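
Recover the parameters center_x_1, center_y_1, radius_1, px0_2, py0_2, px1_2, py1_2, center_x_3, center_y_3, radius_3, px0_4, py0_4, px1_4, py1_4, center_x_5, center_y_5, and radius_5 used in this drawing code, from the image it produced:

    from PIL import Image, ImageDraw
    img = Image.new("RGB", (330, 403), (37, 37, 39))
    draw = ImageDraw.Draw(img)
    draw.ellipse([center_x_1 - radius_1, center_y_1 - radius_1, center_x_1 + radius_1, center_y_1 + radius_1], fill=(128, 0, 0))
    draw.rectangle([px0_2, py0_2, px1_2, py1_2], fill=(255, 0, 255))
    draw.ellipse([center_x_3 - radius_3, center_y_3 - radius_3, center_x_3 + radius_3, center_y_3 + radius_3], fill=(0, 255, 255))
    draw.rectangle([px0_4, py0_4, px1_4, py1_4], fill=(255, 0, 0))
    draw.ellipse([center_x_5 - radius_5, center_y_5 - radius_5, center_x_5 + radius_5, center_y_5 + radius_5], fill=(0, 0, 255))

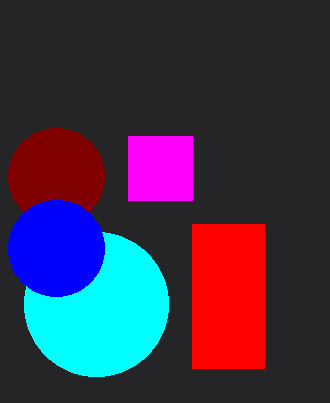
center_x_1 = 56
center_y_1 = 176
radius_1 = 48
px0_2 = 128
py0_2 = 136
px1_2 = 192
py1_2 = 200
center_x_3 = 96
center_y_3 = 304
radius_3 = 72
px0_4 = 192
py0_4 = 224
px1_4 = 264
py1_4 = 368
center_x_5 = 56
center_y_5 = 248
radius_5 = 48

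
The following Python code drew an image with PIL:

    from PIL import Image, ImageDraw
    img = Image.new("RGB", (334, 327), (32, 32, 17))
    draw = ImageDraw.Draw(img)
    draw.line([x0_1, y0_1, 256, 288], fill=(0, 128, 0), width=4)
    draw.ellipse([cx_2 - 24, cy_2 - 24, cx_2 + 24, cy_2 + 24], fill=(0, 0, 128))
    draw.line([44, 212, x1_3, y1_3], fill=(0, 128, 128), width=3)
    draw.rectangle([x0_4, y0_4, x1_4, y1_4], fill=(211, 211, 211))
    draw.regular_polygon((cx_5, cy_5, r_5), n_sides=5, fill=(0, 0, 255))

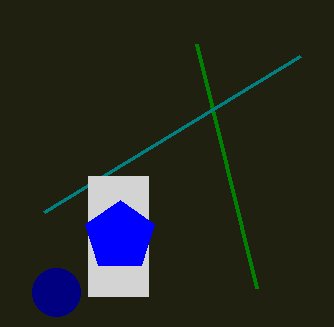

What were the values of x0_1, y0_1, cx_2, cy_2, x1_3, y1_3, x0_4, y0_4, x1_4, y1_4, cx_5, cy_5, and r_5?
x0_1 = 196, y0_1 = 44, cx_2 = 56, cy_2 = 292, x1_3 = 300, y1_3 = 56, x0_4 = 88, y0_4 = 176, x1_4 = 148, y1_4 = 296, cx_5 = 120, cy_5 = 236, r_5 = 36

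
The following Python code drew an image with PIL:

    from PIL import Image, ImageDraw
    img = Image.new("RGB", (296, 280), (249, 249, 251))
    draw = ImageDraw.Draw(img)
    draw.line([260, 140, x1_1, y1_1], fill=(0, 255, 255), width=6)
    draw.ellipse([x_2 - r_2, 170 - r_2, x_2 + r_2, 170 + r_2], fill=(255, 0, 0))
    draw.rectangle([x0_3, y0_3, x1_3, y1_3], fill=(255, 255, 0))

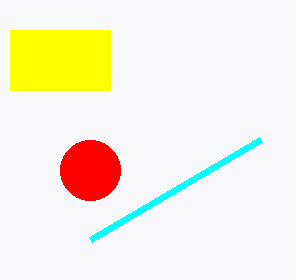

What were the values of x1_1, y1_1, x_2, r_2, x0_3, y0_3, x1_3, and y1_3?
x1_1 = 90; y1_1 = 240; x_2 = 90; r_2 = 30; x0_3 = 10; y0_3 = 30; x1_3 = 110; y1_3 = 90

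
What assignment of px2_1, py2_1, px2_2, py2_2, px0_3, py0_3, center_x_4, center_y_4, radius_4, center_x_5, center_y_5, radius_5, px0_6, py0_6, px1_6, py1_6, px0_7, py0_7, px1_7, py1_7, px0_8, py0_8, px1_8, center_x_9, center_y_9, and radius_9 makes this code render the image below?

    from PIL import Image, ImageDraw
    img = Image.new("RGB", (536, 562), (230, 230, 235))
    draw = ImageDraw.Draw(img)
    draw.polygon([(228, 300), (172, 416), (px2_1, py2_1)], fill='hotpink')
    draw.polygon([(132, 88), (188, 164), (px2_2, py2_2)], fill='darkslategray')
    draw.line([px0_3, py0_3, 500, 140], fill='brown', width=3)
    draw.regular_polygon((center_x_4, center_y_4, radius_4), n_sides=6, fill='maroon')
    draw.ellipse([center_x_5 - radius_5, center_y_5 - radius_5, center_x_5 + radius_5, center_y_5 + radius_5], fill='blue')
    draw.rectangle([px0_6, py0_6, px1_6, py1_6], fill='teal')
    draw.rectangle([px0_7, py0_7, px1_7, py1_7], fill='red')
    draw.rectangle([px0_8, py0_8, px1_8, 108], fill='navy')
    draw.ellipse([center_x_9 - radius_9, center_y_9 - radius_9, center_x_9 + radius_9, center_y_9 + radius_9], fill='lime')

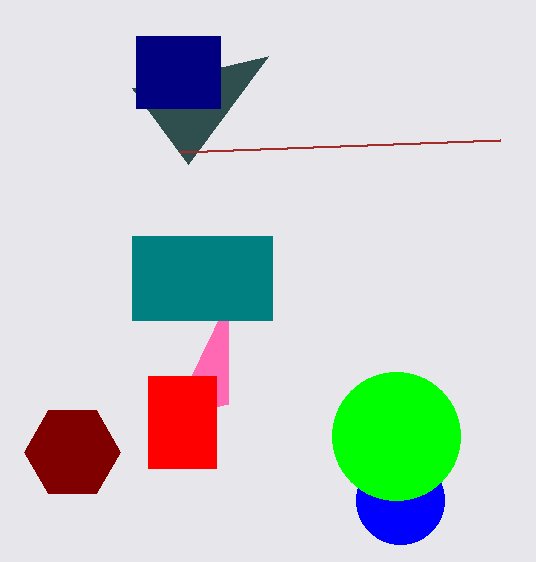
px2_1 = 228
py2_1 = 404
px2_2 = 268
py2_2 = 56
px0_3 = 180
py0_3 = 152
center_x_4 = 72
center_y_4 = 452
radius_4 = 48
center_x_5 = 400
center_y_5 = 500
radius_5 = 44
px0_6 = 132
py0_6 = 236
px1_6 = 272
py1_6 = 320
px0_7 = 148
py0_7 = 376
px1_7 = 216
py1_7 = 468
px0_8 = 136
py0_8 = 36
px1_8 = 220
center_x_9 = 396
center_y_9 = 436
radius_9 = 64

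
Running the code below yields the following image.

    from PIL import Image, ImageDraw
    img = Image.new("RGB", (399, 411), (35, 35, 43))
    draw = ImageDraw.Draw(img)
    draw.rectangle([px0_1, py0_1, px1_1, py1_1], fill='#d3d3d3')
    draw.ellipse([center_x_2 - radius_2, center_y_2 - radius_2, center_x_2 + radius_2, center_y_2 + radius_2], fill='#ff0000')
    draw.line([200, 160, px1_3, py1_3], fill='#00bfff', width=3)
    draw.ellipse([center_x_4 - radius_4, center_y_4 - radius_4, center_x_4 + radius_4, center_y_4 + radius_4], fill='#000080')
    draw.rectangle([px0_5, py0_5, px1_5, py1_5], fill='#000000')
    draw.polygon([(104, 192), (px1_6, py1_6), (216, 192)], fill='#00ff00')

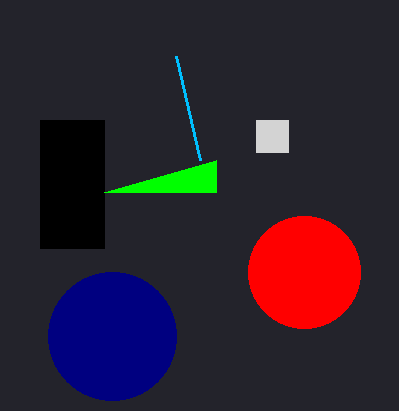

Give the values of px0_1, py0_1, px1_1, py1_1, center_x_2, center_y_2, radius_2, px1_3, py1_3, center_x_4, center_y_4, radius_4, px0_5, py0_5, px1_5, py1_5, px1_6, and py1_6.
px0_1 = 256; py0_1 = 120; px1_1 = 288; py1_1 = 152; center_x_2 = 304; center_y_2 = 272; radius_2 = 56; px1_3 = 176; py1_3 = 56; center_x_4 = 112; center_y_4 = 336; radius_4 = 64; px0_5 = 40; py0_5 = 120; px1_5 = 104; py1_5 = 248; px1_6 = 216; py1_6 = 160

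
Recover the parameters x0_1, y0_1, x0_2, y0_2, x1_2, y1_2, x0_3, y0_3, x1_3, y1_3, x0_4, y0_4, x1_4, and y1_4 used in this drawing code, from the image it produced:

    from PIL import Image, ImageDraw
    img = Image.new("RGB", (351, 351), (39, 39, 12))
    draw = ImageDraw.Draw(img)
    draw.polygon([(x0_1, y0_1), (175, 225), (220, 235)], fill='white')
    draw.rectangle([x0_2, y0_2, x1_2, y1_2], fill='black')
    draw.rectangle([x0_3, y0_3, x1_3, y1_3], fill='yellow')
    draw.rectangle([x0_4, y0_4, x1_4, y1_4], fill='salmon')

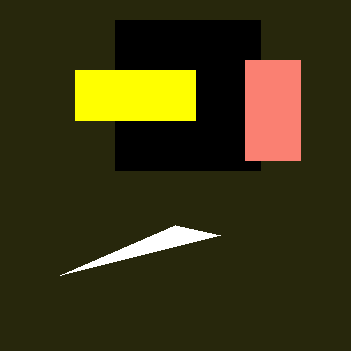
x0_1 = 60
y0_1 = 275
x0_2 = 115
y0_2 = 20
x1_2 = 260
y1_2 = 170
x0_3 = 75
y0_3 = 70
x1_3 = 195
y1_3 = 120
x0_4 = 245
y0_4 = 60
x1_4 = 300
y1_4 = 160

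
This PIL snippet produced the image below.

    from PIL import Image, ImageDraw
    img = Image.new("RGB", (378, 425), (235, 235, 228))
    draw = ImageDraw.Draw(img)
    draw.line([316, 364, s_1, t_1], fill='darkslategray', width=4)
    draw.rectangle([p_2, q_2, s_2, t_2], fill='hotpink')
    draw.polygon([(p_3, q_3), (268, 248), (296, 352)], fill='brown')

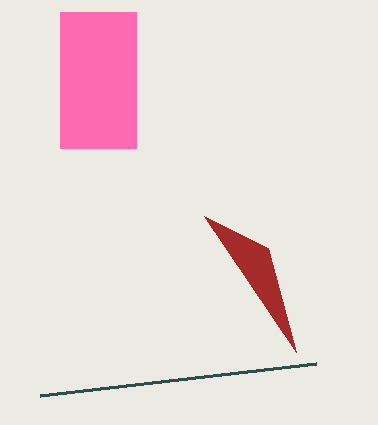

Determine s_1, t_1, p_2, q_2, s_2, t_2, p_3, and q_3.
s_1 = 40, t_1 = 396, p_2 = 60, q_2 = 12, s_2 = 136, t_2 = 148, p_3 = 204, q_3 = 216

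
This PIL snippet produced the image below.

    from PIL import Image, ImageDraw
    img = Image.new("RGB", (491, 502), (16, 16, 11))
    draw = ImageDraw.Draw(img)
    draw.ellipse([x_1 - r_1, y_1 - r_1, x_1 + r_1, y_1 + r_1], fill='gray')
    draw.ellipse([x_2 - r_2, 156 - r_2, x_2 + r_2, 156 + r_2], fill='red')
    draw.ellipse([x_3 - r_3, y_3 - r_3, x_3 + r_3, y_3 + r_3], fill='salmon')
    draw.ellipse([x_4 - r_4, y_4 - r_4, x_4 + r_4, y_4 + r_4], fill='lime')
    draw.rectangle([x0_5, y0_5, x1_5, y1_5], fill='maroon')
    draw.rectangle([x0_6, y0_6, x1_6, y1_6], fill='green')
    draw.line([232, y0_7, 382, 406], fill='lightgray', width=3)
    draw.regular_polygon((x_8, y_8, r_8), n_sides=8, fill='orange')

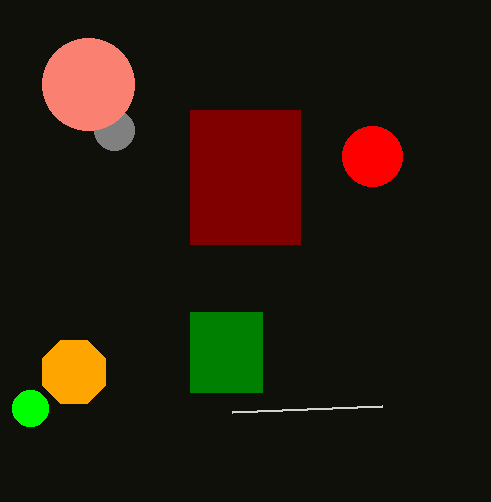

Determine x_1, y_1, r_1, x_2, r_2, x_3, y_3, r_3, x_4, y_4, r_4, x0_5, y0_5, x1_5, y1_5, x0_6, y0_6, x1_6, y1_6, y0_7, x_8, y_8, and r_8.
x_1 = 114; y_1 = 130; r_1 = 20; x_2 = 372; r_2 = 30; x_3 = 88; y_3 = 84; r_3 = 46; x_4 = 30; y_4 = 408; r_4 = 18; x0_5 = 190; y0_5 = 110; x1_5 = 300; y1_5 = 244; x0_6 = 190; y0_6 = 312; x1_6 = 262; y1_6 = 392; y0_7 = 412; x_8 = 74; y_8 = 372; r_8 = 34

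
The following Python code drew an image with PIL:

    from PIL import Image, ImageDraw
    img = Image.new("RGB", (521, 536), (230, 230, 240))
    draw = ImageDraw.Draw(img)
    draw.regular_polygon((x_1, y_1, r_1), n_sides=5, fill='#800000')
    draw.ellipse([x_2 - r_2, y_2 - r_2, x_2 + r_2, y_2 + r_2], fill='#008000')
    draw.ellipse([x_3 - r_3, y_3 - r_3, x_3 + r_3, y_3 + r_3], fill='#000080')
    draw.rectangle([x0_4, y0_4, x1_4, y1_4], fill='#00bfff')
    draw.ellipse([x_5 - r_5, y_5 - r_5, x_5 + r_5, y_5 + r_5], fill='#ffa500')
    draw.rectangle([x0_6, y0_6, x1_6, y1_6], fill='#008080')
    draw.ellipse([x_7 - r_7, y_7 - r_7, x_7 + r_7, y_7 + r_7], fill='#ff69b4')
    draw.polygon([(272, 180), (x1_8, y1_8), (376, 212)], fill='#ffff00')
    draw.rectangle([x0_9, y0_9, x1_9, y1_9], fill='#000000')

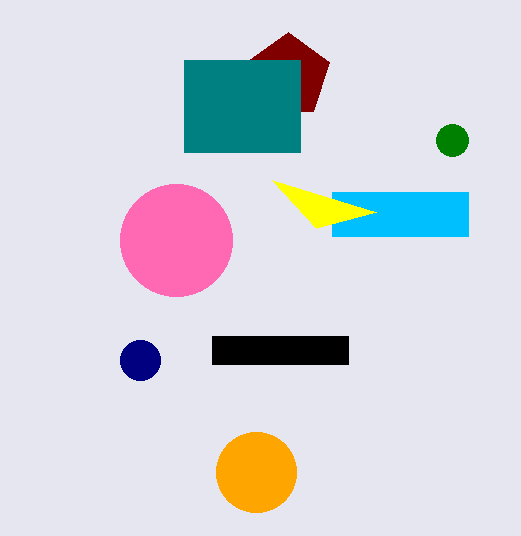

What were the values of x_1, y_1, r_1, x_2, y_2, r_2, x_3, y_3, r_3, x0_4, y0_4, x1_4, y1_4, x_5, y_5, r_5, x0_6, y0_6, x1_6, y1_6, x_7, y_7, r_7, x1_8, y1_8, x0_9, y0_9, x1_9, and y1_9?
x_1 = 288, y_1 = 76, r_1 = 44, x_2 = 452, y_2 = 140, r_2 = 16, x_3 = 140, y_3 = 360, r_3 = 20, x0_4 = 332, y0_4 = 192, x1_4 = 468, y1_4 = 236, x_5 = 256, y_5 = 472, r_5 = 40, x0_6 = 184, y0_6 = 60, x1_6 = 300, y1_6 = 152, x_7 = 176, y_7 = 240, r_7 = 56, x1_8 = 316, y1_8 = 228, x0_9 = 212, y0_9 = 336, x1_9 = 348, y1_9 = 364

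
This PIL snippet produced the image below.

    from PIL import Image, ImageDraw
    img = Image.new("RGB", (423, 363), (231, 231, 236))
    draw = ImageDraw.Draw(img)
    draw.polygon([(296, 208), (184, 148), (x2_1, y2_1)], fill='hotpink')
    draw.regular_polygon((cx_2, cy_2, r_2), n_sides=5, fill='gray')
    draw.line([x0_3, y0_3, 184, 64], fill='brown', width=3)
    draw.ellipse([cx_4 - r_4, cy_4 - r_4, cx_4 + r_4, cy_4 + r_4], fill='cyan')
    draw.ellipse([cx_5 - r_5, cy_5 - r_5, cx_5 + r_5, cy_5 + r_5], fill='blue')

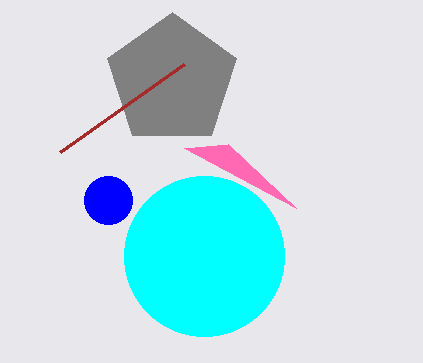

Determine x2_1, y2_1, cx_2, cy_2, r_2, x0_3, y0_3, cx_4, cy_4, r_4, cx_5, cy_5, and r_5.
x2_1 = 228; y2_1 = 144; cx_2 = 172; cy_2 = 80; r_2 = 68; x0_3 = 60; y0_3 = 152; cx_4 = 204; cy_4 = 256; r_4 = 80; cx_5 = 108; cy_5 = 200; r_5 = 24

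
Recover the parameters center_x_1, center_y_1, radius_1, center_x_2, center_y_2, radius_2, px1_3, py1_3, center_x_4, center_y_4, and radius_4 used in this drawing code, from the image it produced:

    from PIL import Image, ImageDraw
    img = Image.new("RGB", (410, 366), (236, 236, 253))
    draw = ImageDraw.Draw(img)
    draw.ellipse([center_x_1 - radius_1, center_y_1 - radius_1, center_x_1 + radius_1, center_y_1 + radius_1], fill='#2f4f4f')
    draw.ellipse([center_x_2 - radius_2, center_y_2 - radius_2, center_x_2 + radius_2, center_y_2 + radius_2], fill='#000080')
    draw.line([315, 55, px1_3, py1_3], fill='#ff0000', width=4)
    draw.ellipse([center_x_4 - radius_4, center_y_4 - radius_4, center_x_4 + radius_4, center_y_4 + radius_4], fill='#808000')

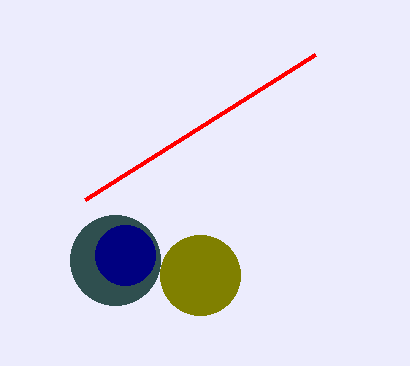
center_x_1 = 115; center_y_1 = 260; radius_1 = 45; center_x_2 = 125; center_y_2 = 255; radius_2 = 30; px1_3 = 85; py1_3 = 200; center_x_4 = 200; center_y_4 = 275; radius_4 = 40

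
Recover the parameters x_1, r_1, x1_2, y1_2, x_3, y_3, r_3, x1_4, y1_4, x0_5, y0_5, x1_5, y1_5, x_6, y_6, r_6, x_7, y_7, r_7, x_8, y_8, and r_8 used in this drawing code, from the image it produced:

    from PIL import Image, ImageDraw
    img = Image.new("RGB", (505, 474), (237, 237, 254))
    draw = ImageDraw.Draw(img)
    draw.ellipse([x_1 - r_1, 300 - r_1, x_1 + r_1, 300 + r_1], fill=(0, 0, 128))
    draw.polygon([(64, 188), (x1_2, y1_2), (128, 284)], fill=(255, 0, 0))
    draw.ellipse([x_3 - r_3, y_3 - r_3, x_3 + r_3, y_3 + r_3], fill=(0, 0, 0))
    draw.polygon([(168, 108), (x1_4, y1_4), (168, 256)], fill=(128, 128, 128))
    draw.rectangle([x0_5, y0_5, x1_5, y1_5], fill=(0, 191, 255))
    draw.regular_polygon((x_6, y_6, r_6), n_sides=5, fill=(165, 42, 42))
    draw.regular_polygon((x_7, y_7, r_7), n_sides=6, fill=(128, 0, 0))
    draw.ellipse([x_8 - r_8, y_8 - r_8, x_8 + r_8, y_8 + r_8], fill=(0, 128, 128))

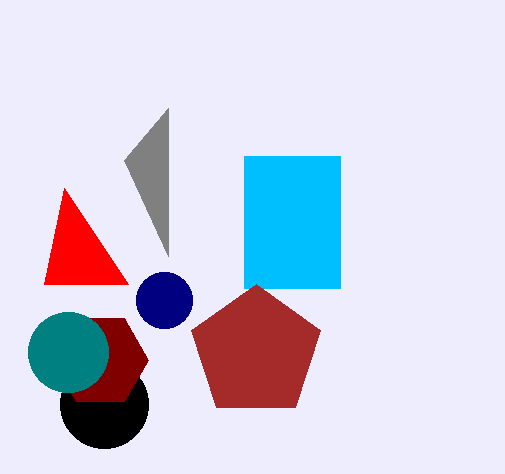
x_1 = 164; r_1 = 28; x1_2 = 44; y1_2 = 284; x_3 = 104; y_3 = 404; r_3 = 44; x1_4 = 124; y1_4 = 160; x0_5 = 244; y0_5 = 156; x1_5 = 340; y1_5 = 288; x_6 = 256; y_6 = 352; r_6 = 68; x_7 = 100; y_7 = 360; r_7 = 48; x_8 = 68; y_8 = 352; r_8 = 40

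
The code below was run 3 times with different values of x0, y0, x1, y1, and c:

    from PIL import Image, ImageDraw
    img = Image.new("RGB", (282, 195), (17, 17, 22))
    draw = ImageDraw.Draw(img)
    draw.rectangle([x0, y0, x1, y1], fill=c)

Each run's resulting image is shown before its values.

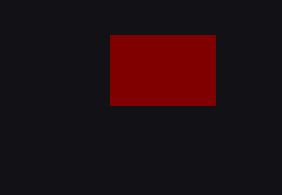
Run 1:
x0 = 110; y0 = 35; x1 = 215; y1 = 105; c = 'maroon'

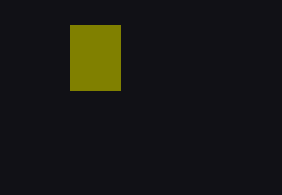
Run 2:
x0 = 70
y0 = 25
x1 = 120
y1 = 90
c = 'olive'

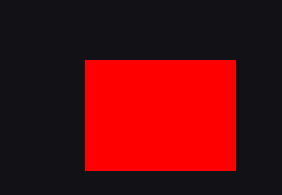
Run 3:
x0 = 85, y0 = 60, x1 = 235, y1 = 170, c = 'red'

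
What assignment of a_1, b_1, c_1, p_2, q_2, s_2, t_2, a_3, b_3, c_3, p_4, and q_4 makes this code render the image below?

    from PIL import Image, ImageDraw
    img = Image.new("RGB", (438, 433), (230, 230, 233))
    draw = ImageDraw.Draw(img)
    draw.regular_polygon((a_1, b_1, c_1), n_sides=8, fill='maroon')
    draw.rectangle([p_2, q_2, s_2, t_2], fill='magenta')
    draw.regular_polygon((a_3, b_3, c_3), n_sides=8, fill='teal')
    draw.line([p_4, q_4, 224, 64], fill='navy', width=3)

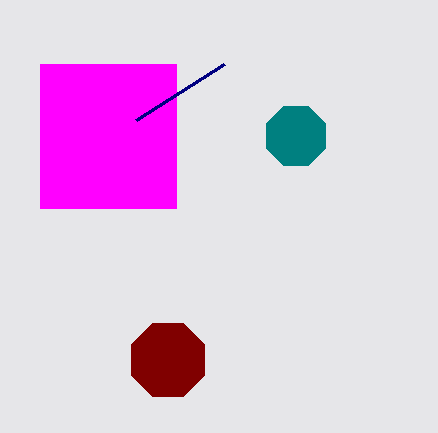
a_1 = 168
b_1 = 360
c_1 = 40
p_2 = 40
q_2 = 64
s_2 = 176
t_2 = 208
a_3 = 296
b_3 = 136
c_3 = 32
p_4 = 136
q_4 = 120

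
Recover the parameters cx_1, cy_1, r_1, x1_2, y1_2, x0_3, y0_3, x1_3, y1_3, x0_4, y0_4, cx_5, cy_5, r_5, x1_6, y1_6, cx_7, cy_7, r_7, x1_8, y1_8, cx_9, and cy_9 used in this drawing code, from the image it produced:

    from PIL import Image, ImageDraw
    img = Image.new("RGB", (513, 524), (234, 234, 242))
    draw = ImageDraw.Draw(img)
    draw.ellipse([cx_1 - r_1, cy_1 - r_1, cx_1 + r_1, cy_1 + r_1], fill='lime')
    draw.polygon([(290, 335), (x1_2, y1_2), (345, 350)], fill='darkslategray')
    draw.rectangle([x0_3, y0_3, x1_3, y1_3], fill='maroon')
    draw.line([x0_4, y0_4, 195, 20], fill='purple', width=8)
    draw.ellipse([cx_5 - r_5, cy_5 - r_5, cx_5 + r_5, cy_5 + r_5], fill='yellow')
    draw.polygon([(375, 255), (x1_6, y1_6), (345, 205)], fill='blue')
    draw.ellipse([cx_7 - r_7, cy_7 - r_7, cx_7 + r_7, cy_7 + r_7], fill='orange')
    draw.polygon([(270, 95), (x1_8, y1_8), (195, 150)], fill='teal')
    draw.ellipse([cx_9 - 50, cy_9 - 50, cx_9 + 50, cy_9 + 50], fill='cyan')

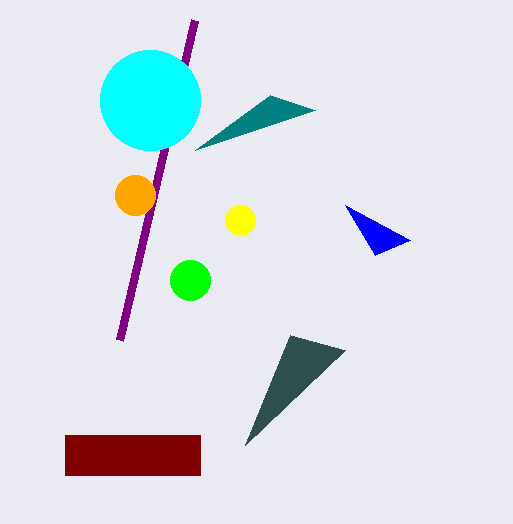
cx_1 = 190
cy_1 = 280
r_1 = 20
x1_2 = 245
y1_2 = 445
x0_3 = 65
y0_3 = 435
x1_3 = 200
y1_3 = 475
x0_4 = 120
y0_4 = 340
cx_5 = 240
cy_5 = 220
r_5 = 15
x1_6 = 410
y1_6 = 240
cx_7 = 135
cy_7 = 195
r_7 = 20
x1_8 = 315
y1_8 = 110
cx_9 = 150
cy_9 = 100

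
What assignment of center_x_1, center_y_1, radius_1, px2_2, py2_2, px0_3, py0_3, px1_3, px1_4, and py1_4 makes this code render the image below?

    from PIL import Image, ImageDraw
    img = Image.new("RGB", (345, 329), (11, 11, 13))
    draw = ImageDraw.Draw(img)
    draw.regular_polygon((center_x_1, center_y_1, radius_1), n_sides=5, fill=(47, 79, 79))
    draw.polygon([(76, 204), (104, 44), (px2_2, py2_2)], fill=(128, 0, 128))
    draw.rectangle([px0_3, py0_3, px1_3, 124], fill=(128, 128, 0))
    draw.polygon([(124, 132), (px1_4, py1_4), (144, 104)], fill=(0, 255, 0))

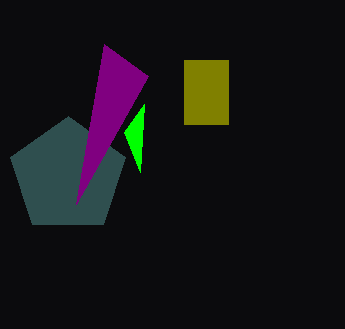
center_x_1 = 68
center_y_1 = 176
radius_1 = 60
px2_2 = 148
py2_2 = 76
px0_3 = 184
py0_3 = 60
px1_3 = 228
px1_4 = 140
py1_4 = 172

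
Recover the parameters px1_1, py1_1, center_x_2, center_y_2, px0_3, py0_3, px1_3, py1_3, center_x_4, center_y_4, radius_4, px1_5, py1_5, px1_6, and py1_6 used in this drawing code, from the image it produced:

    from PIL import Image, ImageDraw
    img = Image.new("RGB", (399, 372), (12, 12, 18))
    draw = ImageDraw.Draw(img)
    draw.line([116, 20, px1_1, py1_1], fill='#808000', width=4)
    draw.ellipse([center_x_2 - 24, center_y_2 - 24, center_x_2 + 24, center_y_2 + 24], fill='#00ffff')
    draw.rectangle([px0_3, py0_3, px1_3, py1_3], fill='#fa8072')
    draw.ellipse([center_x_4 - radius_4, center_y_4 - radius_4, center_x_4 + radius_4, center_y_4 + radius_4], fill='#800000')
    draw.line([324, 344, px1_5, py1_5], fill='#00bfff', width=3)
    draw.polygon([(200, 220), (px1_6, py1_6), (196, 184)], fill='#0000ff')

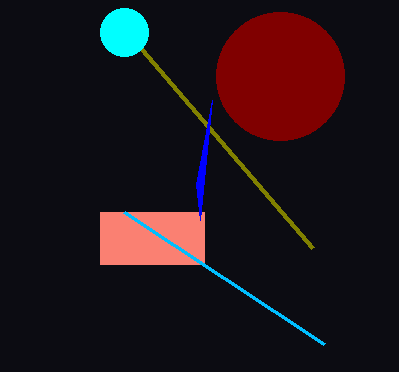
px1_1 = 312, py1_1 = 248, center_x_2 = 124, center_y_2 = 32, px0_3 = 100, py0_3 = 212, px1_3 = 204, py1_3 = 264, center_x_4 = 280, center_y_4 = 76, radius_4 = 64, px1_5 = 124, py1_5 = 212, px1_6 = 212, py1_6 = 100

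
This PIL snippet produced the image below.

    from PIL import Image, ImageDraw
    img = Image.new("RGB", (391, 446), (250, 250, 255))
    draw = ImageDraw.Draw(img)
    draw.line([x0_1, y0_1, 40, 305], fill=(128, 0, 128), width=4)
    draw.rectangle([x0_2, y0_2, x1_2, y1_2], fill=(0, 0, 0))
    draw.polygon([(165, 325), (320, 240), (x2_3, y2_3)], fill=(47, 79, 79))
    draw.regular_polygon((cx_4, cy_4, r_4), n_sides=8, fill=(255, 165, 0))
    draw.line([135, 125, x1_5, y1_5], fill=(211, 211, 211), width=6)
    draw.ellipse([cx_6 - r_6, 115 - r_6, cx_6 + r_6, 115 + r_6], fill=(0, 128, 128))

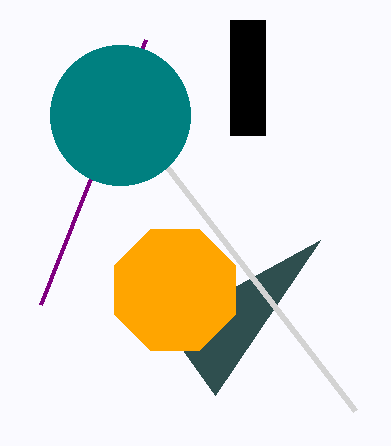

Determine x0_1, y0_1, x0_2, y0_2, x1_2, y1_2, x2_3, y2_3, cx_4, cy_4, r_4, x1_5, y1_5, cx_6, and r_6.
x0_1 = 145, y0_1 = 40, x0_2 = 230, y0_2 = 20, x1_2 = 265, y1_2 = 135, x2_3 = 215, y2_3 = 395, cx_4 = 175, cy_4 = 290, r_4 = 65, x1_5 = 355, y1_5 = 410, cx_6 = 120, r_6 = 70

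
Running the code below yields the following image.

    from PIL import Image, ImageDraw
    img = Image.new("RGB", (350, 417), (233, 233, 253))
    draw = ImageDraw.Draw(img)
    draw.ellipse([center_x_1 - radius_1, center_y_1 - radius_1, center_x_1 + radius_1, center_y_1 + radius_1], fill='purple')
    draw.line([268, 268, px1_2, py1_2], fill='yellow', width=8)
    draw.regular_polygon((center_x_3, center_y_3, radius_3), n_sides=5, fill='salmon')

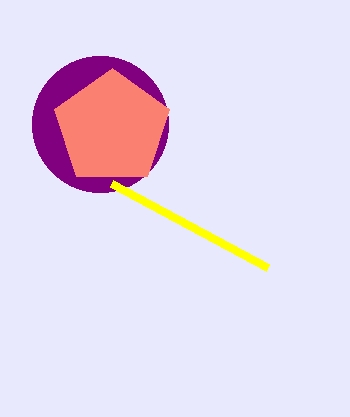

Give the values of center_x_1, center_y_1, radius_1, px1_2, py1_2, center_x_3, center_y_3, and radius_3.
center_x_1 = 100; center_y_1 = 124; radius_1 = 68; px1_2 = 112; py1_2 = 184; center_x_3 = 112; center_y_3 = 128; radius_3 = 60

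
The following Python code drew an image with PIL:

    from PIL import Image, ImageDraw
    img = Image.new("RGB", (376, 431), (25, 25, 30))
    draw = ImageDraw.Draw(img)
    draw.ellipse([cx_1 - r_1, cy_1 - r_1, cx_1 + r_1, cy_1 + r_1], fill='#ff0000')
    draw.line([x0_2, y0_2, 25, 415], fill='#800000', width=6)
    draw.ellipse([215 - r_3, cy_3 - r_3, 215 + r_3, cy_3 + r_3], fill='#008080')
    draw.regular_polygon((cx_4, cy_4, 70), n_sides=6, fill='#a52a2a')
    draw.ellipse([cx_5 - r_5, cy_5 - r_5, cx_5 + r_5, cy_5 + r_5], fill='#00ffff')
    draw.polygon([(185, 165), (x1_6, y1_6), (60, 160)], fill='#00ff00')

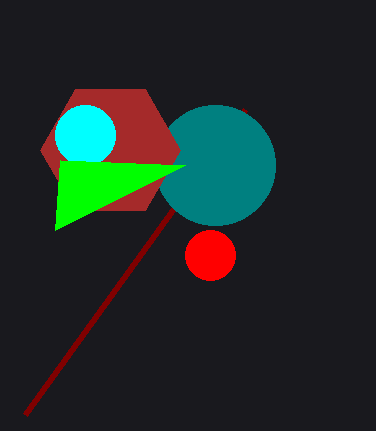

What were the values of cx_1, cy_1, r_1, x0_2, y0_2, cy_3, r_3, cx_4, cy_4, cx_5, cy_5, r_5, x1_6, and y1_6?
cx_1 = 210; cy_1 = 255; r_1 = 25; x0_2 = 245; y0_2 = 110; cy_3 = 165; r_3 = 60; cx_4 = 110; cy_4 = 150; cx_5 = 85; cy_5 = 135; r_5 = 30; x1_6 = 55; y1_6 = 230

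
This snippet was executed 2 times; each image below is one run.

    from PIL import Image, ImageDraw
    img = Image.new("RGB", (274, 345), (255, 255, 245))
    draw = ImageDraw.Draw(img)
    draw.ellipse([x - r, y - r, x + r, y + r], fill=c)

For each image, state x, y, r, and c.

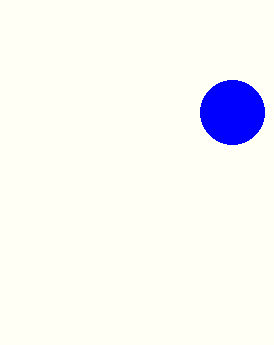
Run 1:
x = 232; y = 112; r = 32; c = 'blue'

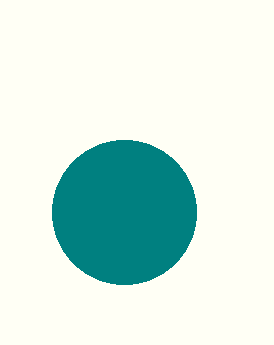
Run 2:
x = 124, y = 212, r = 72, c = 'teal'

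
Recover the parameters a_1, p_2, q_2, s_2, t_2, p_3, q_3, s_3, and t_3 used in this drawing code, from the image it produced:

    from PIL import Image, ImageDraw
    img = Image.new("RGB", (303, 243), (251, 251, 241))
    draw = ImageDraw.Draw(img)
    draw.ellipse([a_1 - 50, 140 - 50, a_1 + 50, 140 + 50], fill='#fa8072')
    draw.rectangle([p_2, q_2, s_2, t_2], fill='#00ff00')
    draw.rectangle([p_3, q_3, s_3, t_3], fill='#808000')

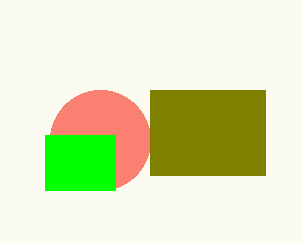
a_1 = 100, p_2 = 45, q_2 = 135, s_2 = 115, t_2 = 190, p_3 = 150, q_3 = 90, s_3 = 265, t_3 = 175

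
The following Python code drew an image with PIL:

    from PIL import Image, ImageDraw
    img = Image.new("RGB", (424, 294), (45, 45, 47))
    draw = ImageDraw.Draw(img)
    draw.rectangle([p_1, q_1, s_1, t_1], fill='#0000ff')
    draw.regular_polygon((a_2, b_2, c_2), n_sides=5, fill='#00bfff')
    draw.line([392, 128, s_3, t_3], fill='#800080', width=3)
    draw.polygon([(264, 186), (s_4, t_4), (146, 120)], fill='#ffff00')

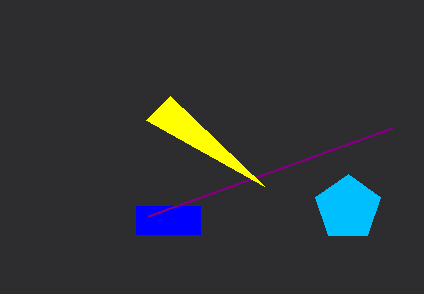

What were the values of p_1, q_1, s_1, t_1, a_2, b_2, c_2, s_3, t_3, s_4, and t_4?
p_1 = 136
q_1 = 206
s_1 = 200
t_1 = 234
a_2 = 348
b_2 = 208
c_2 = 34
s_3 = 148
t_3 = 216
s_4 = 170
t_4 = 96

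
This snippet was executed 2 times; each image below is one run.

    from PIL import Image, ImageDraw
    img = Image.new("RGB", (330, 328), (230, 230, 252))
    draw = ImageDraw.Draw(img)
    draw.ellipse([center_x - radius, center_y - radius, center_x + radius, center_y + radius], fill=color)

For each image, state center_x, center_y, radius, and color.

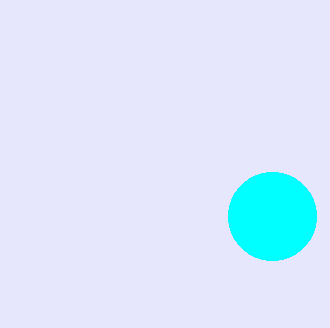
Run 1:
center_x = 272
center_y = 216
radius = 44
color = 'cyan'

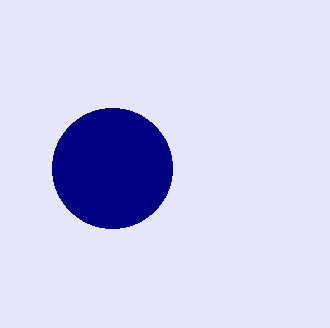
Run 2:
center_x = 112; center_y = 168; radius = 60; color = 'navy'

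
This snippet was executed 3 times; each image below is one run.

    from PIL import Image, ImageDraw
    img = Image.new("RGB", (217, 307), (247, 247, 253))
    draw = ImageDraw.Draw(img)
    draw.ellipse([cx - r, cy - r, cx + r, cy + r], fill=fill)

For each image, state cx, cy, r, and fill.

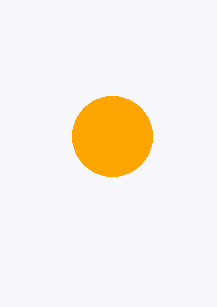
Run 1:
cx = 112; cy = 136; r = 40; fill = 'orange'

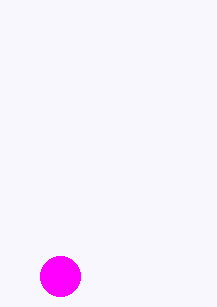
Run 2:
cx = 60; cy = 276; r = 20; fill = 'magenta'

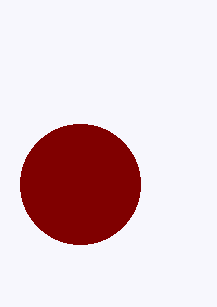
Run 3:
cx = 80, cy = 184, r = 60, fill = 'maroon'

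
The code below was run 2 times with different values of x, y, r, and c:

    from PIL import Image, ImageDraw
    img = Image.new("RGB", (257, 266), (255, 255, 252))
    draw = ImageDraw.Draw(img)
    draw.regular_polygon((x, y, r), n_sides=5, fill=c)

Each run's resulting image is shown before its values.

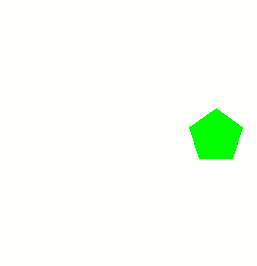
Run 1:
x = 216
y = 136
r = 28
c = 'lime'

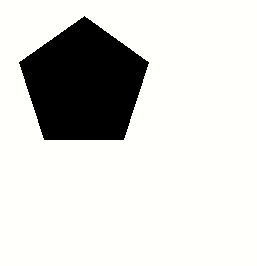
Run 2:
x = 84; y = 84; r = 68; c = 'black'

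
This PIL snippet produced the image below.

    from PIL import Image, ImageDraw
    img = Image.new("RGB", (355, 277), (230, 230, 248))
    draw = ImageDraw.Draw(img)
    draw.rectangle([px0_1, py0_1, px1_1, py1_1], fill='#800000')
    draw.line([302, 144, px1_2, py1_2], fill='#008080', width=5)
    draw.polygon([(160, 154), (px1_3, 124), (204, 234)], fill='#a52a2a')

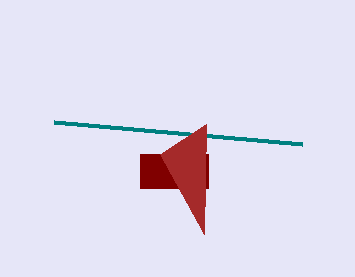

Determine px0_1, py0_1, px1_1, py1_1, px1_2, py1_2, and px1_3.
px0_1 = 140; py0_1 = 154; px1_1 = 208; py1_1 = 188; px1_2 = 54; py1_2 = 122; px1_3 = 206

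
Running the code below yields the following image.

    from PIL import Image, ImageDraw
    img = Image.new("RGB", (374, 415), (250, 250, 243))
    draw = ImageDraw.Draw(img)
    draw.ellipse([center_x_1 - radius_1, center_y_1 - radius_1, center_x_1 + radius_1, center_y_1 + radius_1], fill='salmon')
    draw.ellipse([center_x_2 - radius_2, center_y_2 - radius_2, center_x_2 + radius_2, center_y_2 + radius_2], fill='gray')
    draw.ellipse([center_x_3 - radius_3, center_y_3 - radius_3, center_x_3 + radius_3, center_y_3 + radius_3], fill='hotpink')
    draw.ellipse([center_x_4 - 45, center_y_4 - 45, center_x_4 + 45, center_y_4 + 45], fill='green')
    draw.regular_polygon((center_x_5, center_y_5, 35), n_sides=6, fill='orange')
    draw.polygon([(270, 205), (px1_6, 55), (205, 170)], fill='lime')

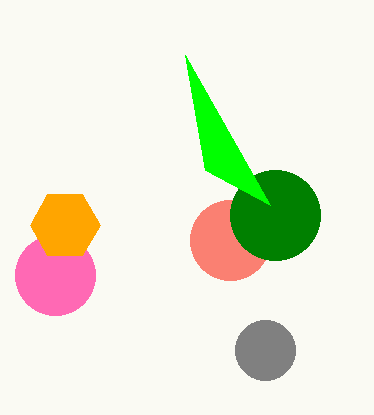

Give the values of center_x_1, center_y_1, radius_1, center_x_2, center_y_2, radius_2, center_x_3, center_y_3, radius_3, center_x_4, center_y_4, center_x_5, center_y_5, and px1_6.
center_x_1 = 230
center_y_1 = 240
radius_1 = 40
center_x_2 = 265
center_y_2 = 350
radius_2 = 30
center_x_3 = 55
center_y_3 = 275
radius_3 = 40
center_x_4 = 275
center_y_4 = 215
center_x_5 = 65
center_y_5 = 225
px1_6 = 185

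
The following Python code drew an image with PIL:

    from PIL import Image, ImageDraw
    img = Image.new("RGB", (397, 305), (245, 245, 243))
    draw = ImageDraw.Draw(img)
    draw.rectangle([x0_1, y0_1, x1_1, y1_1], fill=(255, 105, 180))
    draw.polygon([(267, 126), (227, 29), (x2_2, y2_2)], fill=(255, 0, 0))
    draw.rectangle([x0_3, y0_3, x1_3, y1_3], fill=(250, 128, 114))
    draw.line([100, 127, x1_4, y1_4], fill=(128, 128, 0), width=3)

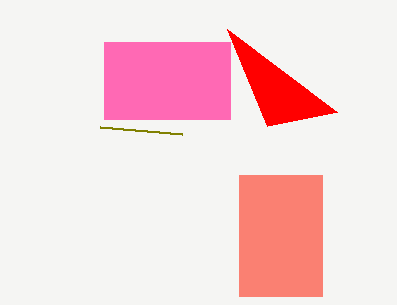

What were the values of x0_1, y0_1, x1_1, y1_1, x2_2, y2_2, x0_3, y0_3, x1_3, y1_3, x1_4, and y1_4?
x0_1 = 104; y0_1 = 42; x1_1 = 230; y1_1 = 119; x2_2 = 337; y2_2 = 112; x0_3 = 239; y0_3 = 175; x1_3 = 322; y1_3 = 296; x1_4 = 182; y1_4 = 134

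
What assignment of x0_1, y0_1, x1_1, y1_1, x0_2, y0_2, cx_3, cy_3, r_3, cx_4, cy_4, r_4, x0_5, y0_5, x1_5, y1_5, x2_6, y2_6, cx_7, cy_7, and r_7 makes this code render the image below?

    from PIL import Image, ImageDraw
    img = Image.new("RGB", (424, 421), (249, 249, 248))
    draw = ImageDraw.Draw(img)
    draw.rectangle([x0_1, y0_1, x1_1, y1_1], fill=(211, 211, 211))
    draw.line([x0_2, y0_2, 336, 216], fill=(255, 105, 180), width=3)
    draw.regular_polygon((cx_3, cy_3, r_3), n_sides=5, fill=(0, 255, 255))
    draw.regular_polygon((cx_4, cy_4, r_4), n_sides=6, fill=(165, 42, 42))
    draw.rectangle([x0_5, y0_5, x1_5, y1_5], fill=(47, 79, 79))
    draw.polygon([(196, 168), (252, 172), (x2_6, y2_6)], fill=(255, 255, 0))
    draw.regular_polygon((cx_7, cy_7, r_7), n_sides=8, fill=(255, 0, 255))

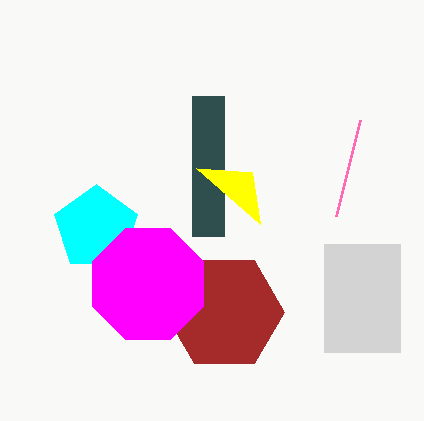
x0_1 = 324; y0_1 = 244; x1_1 = 400; y1_1 = 352; x0_2 = 360; y0_2 = 120; cx_3 = 96; cy_3 = 228; r_3 = 44; cx_4 = 224; cy_4 = 312; r_4 = 60; x0_5 = 192; y0_5 = 96; x1_5 = 224; y1_5 = 236; x2_6 = 260; y2_6 = 224; cx_7 = 148; cy_7 = 284; r_7 = 60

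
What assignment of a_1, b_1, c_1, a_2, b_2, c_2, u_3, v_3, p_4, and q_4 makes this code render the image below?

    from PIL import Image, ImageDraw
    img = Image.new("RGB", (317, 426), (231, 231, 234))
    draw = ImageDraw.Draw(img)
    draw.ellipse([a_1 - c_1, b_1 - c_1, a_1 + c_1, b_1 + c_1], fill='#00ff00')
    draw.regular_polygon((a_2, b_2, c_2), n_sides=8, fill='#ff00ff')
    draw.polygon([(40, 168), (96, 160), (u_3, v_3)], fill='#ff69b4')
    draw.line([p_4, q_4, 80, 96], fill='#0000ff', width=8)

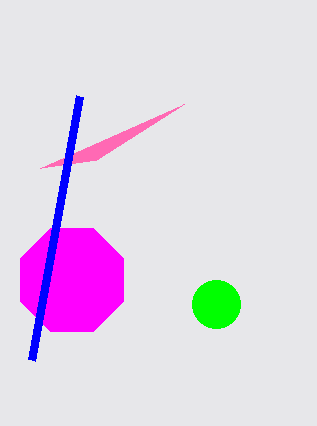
a_1 = 216; b_1 = 304; c_1 = 24; a_2 = 72; b_2 = 280; c_2 = 56; u_3 = 184; v_3 = 104; p_4 = 32; q_4 = 360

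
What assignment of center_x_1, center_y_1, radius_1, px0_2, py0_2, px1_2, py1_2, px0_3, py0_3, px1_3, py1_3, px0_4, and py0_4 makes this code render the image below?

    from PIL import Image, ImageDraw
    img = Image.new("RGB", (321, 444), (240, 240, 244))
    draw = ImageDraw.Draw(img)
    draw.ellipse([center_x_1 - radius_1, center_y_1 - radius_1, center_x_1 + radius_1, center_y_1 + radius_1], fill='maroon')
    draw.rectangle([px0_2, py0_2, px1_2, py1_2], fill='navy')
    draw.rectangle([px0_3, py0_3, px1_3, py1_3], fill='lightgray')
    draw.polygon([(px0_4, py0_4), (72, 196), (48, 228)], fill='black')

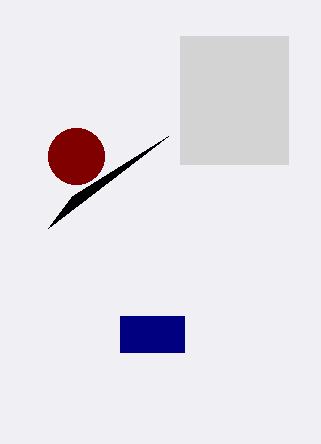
center_x_1 = 76, center_y_1 = 156, radius_1 = 28, px0_2 = 120, py0_2 = 316, px1_2 = 184, py1_2 = 352, px0_3 = 180, py0_3 = 36, px1_3 = 288, py1_3 = 164, px0_4 = 168, py0_4 = 136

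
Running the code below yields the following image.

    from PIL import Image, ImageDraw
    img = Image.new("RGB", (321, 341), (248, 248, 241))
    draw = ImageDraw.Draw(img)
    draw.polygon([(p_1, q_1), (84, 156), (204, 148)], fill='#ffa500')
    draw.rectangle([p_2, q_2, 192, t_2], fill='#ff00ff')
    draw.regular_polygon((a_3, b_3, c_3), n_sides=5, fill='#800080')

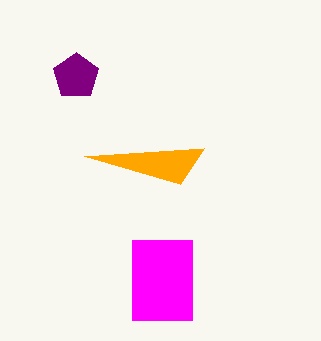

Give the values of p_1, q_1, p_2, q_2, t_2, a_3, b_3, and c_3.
p_1 = 180; q_1 = 184; p_2 = 132; q_2 = 240; t_2 = 320; a_3 = 76; b_3 = 76; c_3 = 24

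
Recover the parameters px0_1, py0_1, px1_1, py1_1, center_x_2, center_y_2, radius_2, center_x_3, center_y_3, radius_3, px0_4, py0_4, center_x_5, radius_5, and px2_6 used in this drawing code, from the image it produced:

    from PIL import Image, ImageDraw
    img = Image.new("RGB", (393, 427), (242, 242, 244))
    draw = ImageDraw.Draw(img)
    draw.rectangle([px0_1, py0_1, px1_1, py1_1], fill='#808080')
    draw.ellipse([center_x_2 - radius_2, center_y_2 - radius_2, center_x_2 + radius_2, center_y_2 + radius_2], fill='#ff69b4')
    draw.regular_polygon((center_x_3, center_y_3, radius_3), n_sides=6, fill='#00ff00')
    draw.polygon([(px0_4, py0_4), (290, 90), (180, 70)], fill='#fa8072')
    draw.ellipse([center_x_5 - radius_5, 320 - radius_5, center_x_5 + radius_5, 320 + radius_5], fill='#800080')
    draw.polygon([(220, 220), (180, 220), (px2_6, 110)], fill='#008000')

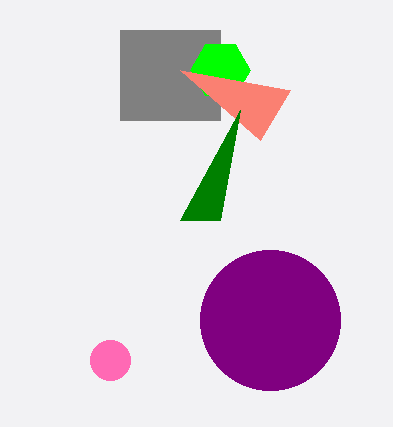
px0_1 = 120; py0_1 = 30; px1_1 = 220; py1_1 = 120; center_x_2 = 110; center_y_2 = 360; radius_2 = 20; center_x_3 = 220; center_y_3 = 70; radius_3 = 30; px0_4 = 260; py0_4 = 140; center_x_5 = 270; radius_5 = 70; px2_6 = 240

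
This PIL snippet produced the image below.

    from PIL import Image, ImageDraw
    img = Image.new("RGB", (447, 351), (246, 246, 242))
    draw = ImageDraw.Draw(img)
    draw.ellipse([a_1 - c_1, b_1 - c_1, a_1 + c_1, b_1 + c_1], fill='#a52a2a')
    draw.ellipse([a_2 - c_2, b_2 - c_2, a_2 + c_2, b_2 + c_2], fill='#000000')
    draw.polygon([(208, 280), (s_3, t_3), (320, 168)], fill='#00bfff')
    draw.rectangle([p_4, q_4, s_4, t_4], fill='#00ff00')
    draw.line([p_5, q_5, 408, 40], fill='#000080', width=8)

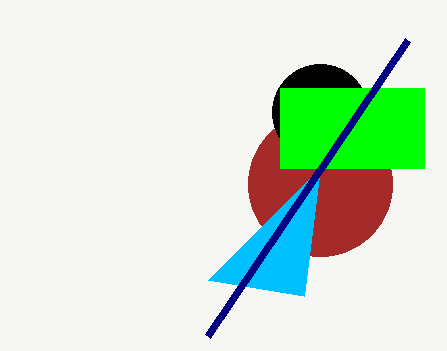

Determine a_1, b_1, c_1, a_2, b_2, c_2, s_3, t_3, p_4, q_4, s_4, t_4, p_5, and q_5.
a_1 = 320; b_1 = 184; c_1 = 72; a_2 = 320; b_2 = 112; c_2 = 48; s_3 = 304; t_3 = 296; p_4 = 280; q_4 = 88; s_4 = 424; t_4 = 168; p_5 = 208; q_5 = 336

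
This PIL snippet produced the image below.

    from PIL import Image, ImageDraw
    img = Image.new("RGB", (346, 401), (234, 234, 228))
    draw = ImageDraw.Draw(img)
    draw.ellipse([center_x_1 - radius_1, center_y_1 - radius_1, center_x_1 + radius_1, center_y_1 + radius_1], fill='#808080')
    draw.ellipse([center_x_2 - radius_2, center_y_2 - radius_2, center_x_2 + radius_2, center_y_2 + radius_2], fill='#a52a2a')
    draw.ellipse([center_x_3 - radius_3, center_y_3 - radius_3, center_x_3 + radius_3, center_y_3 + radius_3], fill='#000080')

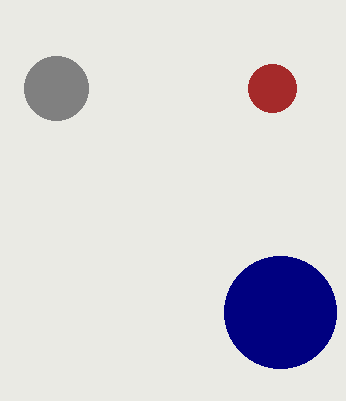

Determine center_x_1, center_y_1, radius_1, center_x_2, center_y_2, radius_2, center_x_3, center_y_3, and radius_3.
center_x_1 = 56, center_y_1 = 88, radius_1 = 32, center_x_2 = 272, center_y_2 = 88, radius_2 = 24, center_x_3 = 280, center_y_3 = 312, radius_3 = 56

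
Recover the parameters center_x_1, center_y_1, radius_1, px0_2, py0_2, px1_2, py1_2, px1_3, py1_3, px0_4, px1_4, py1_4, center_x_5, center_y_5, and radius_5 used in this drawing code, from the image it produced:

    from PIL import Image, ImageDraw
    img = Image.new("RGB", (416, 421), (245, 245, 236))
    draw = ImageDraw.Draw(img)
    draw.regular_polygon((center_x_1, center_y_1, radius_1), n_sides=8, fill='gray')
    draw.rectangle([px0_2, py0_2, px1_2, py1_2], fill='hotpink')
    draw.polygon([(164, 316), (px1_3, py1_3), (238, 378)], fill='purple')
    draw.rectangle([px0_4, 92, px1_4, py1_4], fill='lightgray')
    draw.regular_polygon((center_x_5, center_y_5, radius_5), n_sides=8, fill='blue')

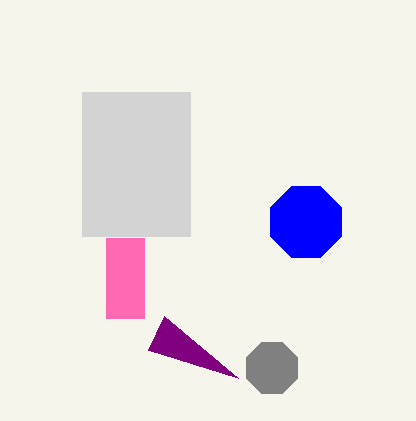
center_x_1 = 272, center_y_1 = 368, radius_1 = 28, px0_2 = 106, py0_2 = 238, px1_2 = 144, py1_2 = 318, px1_3 = 148, py1_3 = 350, px0_4 = 82, px1_4 = 190, py1_4 = 236, center_x_5 = 306, center_y_5 = 222, radius_5 = 38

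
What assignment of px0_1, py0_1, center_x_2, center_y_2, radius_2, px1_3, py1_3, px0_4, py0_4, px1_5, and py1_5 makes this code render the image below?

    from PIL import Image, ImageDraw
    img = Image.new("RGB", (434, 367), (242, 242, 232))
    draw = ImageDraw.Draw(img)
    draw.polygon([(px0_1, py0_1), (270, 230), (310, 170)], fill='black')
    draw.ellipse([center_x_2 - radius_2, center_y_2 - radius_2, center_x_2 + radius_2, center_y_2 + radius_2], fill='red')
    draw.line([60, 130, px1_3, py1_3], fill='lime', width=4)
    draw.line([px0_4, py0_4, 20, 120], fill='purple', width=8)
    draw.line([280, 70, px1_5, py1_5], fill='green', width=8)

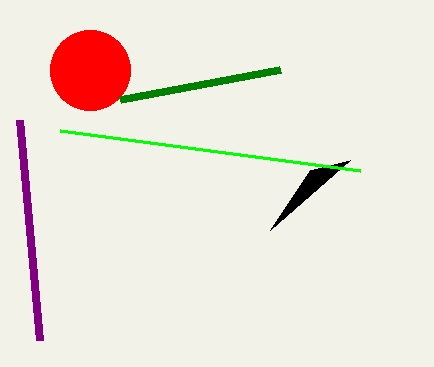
px0_1 = 350
py0_1 = 160
center_x_2 = 90
center_y_2 = 70
radius_2 = 40
px1_3 = 360
py1_3 = 170
px0_4 = 40
py0_4 = 340
px1_5 = 120
py1_5 = 100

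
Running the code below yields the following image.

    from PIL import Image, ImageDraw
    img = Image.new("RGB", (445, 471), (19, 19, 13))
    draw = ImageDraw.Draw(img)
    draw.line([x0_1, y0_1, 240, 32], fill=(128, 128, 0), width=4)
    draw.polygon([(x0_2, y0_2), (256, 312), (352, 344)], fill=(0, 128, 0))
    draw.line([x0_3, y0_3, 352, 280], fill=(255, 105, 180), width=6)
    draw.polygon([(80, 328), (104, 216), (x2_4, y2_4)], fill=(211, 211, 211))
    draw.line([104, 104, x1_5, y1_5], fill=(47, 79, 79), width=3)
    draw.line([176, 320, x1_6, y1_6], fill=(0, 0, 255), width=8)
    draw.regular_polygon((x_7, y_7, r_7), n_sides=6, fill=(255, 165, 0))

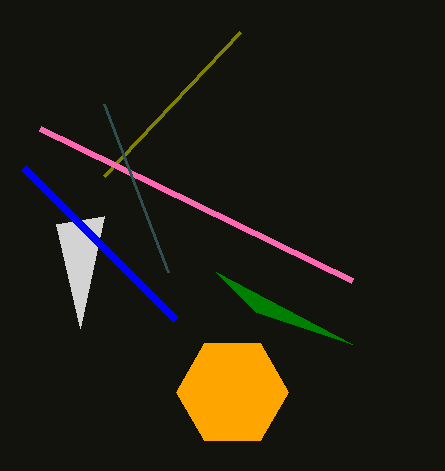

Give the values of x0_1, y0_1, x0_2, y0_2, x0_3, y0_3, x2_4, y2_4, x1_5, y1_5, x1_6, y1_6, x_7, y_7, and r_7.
x0_1 = 104, y0_1 = 176, x0_2 = 216, y0_2 = 272, x0_3 = 40, y0_3 = 128, x2_4 = 56, y2_4 = 224, x1_5 = 168, y1_5 = 272, x1_6 = 24, y1_6 = 168, x_7 = 232, y_7 = 392, r_7 = 56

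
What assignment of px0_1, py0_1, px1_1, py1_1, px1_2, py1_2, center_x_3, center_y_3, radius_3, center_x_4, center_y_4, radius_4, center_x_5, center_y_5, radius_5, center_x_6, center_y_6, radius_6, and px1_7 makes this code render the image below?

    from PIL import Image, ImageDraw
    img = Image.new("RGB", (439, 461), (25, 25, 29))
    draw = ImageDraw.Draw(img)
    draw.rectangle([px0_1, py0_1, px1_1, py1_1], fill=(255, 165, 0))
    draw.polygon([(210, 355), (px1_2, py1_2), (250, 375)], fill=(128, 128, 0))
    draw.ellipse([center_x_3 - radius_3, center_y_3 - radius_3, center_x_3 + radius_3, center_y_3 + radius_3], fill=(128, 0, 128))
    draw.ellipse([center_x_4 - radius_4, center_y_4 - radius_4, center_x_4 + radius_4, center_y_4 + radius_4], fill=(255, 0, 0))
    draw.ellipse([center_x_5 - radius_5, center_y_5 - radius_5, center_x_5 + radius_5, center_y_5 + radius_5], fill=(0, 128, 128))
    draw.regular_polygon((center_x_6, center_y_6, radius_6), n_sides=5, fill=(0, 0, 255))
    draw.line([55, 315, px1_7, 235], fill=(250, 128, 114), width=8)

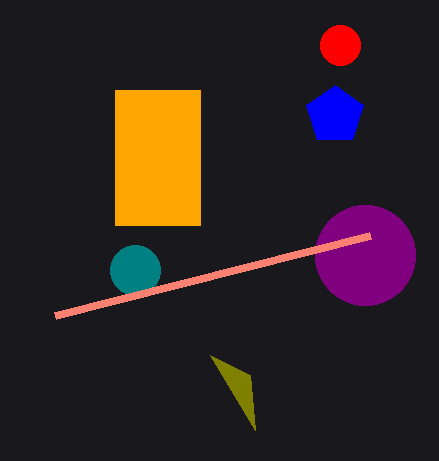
px0_1 = 115
py0_1 = 90
px1_1 = 200
py1_1 = 225
px1_2 = 255
py1_2 = 430
center_x_3 = 365
center_y_3 = 255
radius_3 = 50
center_x_4 = 340
center_y_4 = 45
radius_4 = 20
center_x_5 = 135
center_y_5 = 270
radius_5 = 25
center_x_6 = 335
center_y_6 = 115
radius_6 = 30
px1_7 = 370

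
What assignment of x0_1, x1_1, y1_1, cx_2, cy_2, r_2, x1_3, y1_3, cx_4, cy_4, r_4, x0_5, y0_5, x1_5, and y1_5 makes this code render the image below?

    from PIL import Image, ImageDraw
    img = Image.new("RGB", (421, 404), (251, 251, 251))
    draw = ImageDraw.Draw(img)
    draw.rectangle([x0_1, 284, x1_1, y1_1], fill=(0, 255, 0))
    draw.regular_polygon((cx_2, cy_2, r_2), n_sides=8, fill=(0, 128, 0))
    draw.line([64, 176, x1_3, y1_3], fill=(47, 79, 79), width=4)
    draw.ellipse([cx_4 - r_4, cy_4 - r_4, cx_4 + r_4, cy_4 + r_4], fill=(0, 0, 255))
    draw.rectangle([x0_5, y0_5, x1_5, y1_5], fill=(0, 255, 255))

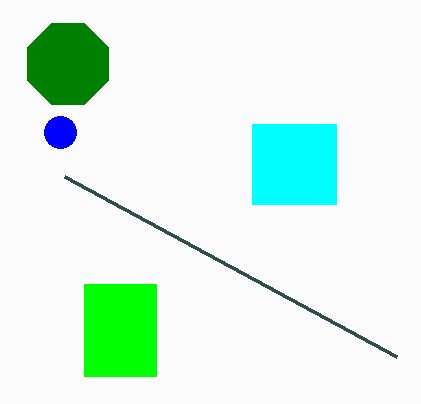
x0_1 = 84
x1_1 = 156
y1_1 = 376
cx_2 = 68
cy_2 = 64
r_2 = 44
x1_3 = 396
y1_3 = 356
cx_4 = 60
cy_4 = 132
r_4 = 16
x0_5 = 252
y0_5 = 124
x1_5 = 336
y1_5 = 204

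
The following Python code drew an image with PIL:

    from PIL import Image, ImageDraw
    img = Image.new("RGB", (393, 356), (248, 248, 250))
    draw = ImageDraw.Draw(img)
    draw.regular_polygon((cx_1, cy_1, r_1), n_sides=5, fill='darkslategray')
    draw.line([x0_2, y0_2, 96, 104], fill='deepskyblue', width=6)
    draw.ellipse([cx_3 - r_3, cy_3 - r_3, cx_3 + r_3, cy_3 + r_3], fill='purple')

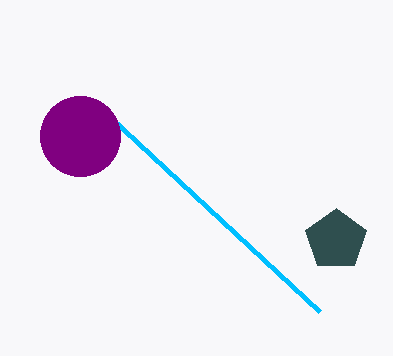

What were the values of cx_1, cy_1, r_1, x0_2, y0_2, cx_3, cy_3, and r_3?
cx_1 = 336, cy_1 = 240, r_1 = 32, x0_2 = 320, y0_2 = 312, cx_3 = 80, cy_3 = 136, r_3 = 40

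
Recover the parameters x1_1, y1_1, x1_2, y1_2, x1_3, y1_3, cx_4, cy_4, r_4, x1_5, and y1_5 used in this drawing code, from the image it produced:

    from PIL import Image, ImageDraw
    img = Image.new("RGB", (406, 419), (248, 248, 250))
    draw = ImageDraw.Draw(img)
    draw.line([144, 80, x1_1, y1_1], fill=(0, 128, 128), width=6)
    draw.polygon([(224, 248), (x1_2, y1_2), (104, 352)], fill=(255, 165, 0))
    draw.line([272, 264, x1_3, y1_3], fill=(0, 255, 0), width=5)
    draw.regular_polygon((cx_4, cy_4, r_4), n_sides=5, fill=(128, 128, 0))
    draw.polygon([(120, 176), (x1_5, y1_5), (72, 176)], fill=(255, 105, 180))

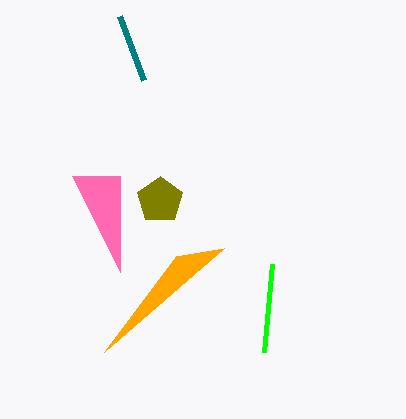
x1_1 = 120
y1_1 = 16
x1_2 = 176
y1_2 = 256
x1_3 = 264
y1_3 = 352
cx_4 = 160
cy_4 = 200
r_4 = 24
x1_5 = 120
y1_5 = 272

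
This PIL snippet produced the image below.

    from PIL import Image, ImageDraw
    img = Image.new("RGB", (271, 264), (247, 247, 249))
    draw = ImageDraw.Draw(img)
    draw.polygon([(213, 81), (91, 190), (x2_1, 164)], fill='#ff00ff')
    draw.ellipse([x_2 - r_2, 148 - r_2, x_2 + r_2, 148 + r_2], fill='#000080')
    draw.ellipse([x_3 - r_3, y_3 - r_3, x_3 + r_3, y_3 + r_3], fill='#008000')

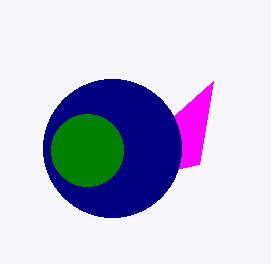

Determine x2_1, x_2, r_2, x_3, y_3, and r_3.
x2_1 = 199
x_2 = 112
r_2 = 69
x_3 = 87
y_3 = 150
r_3 = 36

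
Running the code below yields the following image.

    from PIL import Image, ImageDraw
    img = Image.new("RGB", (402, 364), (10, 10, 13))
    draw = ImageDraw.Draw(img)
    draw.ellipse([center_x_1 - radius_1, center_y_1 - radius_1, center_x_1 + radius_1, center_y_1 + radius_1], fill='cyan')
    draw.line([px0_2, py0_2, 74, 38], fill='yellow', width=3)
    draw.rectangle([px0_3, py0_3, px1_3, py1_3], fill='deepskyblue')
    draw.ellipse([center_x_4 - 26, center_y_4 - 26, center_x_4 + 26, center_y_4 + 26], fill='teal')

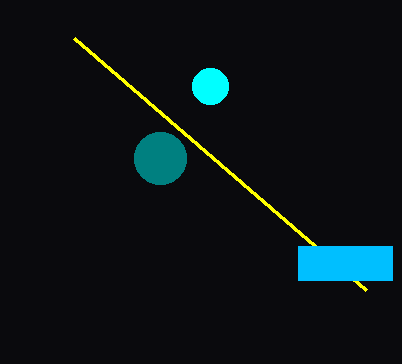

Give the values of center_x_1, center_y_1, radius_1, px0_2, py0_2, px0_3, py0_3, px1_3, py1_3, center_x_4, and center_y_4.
center_x_1 = 210
center_y_1 = 86
radius_1 = 18
px0_2 = 366
py0_2 = 290
px0_3 = 298
py0_3 = 246
px1_3 = 392
py1_3 = 280
center_x_4 = 160
center_y_4 = 158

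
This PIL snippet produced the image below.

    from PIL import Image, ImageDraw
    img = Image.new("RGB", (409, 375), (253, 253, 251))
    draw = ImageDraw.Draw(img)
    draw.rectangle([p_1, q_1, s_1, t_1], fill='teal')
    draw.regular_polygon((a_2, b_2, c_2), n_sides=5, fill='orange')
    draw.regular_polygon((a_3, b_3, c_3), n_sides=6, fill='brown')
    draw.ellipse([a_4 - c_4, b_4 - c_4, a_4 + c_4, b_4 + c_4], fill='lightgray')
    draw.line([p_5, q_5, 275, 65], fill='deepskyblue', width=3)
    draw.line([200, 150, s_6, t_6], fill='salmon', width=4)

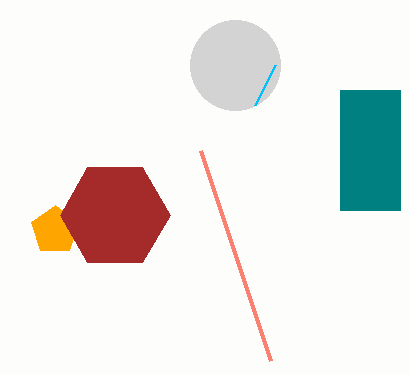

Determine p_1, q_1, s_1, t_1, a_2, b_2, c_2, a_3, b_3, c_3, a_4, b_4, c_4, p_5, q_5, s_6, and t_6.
p_1 = 340
q_1 = 90
s_1 = 400
t_1 = 210
a_2 = 55
b_2 = 230
c_2 = 25
a_3 = 115
b_3 = 215
c_3 = 55
a_4 = 235
b_4 = 65
c_4 = 45
p_5 = 255
q_5 = 105
s_6 = 270
t_6 = 360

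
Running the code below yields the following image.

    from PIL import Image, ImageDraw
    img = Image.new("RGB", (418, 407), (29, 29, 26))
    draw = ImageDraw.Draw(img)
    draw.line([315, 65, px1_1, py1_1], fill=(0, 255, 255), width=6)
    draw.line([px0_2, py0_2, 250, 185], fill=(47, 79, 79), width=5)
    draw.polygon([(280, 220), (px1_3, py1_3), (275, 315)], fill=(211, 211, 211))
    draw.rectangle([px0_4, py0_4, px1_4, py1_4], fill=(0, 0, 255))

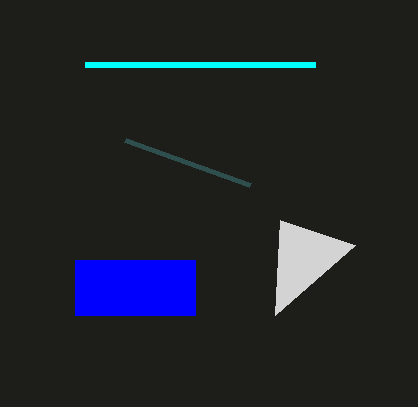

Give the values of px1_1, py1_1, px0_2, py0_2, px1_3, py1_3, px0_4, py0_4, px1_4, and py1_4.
px1_1 = 85
py1_1 = 65
px0_2 = 125
py0_2 = 140
px1_3 = 355
py1_3 = 245
px0_4 = 75
py0_4 = 260
px1_4 = 195
py1_4 = 315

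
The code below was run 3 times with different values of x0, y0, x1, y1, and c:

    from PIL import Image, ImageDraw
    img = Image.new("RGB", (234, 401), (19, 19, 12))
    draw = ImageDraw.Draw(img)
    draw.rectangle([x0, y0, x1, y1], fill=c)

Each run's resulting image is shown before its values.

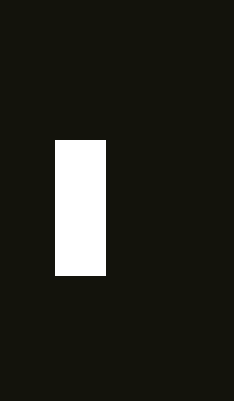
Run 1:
x0 = 55; y0 = 140; x1 = 105; y1 = 275; c = 'white'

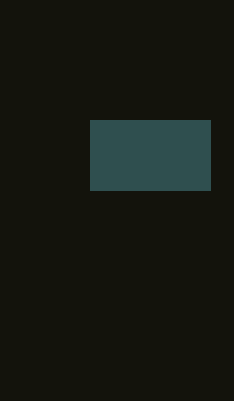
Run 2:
x0 = 90; y0 = 120; x1 = 210; y1 = 190; c = 'darkslategray'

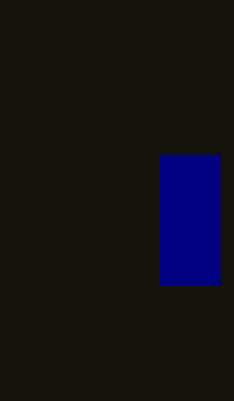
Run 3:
x0 = 160; y0 = 155; x1 = 220; y1 = 285; c = 'navy'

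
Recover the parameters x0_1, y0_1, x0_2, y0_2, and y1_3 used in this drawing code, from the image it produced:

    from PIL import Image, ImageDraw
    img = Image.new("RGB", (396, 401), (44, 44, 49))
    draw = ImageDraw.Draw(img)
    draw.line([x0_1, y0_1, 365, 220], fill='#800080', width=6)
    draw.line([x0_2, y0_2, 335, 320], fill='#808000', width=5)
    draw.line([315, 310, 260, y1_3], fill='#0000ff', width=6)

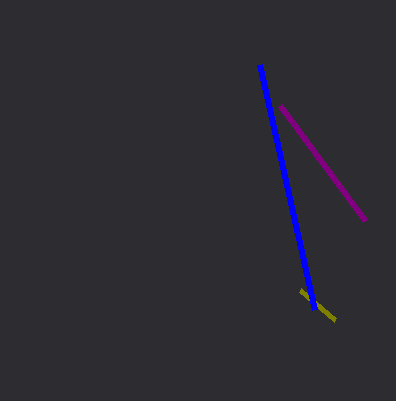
x0_1 = 280; y0_1 = 105; x0_2 = 300; y0_2 = 290; y1_3 = 65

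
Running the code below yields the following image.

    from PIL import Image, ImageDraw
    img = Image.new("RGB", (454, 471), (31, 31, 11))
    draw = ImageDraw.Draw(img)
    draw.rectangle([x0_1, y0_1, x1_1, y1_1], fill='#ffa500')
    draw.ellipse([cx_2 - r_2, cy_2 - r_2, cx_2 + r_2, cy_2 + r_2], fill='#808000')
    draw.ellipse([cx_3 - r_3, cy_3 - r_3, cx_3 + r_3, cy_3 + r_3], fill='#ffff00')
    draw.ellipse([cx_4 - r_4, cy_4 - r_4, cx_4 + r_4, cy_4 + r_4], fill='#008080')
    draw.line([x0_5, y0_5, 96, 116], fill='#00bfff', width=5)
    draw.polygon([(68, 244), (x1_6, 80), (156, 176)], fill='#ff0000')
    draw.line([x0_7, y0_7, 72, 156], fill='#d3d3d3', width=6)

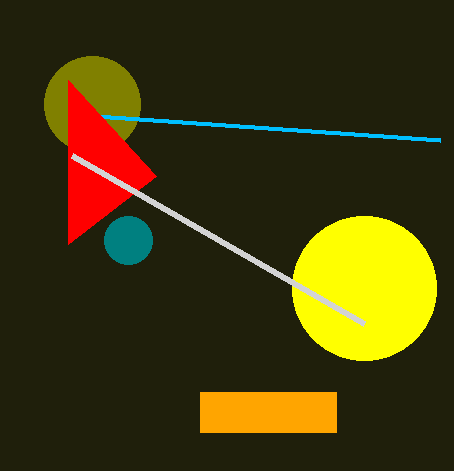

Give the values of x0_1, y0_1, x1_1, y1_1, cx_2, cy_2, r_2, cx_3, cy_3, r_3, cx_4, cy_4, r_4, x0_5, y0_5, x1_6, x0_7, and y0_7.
x0_1 = 200
y0_1 = 392
x1_1 = 336
y1_1 = 432
cx_2 = 92
cy_2 = 104
r_2 = 48
cx_3 = 364
cy_3 = 288
r_3 = 72
cx_4 = 128
cy_4 = 240
r_4 = 24
x0_5 = 440
y0_5 = 140
x1_6 = 68
x0_7 = 364
y0_7 = 324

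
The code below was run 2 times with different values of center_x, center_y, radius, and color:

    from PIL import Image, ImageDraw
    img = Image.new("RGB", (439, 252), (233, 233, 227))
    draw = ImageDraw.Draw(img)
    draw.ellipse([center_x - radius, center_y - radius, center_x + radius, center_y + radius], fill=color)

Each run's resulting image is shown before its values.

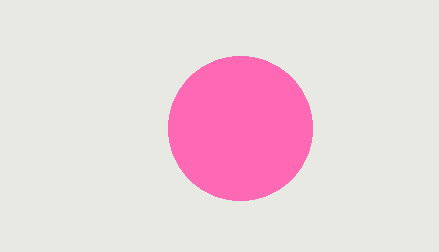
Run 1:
center_x = 240, center_y = 128, radius = 72, color = 'hotpink'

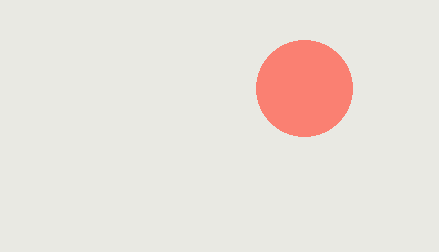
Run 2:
center_x = 304
center_y = 88
radius = 48
color = 'salmon'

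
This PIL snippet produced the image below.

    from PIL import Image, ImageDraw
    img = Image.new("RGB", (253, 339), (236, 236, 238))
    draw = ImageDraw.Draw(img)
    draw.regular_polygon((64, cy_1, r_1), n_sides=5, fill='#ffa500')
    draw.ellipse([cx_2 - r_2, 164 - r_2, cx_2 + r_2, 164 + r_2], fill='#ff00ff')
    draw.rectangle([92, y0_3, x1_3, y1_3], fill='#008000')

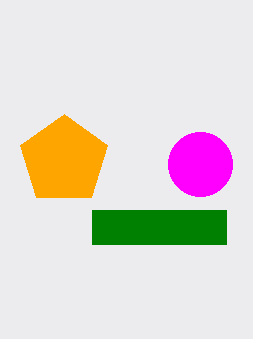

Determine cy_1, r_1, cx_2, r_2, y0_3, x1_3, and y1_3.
cy_1 = 160; r_1 = 46; cx_2 = 200; r_2 = 32; y0_3 = 210; x1_3 = 226; y1_3 = 244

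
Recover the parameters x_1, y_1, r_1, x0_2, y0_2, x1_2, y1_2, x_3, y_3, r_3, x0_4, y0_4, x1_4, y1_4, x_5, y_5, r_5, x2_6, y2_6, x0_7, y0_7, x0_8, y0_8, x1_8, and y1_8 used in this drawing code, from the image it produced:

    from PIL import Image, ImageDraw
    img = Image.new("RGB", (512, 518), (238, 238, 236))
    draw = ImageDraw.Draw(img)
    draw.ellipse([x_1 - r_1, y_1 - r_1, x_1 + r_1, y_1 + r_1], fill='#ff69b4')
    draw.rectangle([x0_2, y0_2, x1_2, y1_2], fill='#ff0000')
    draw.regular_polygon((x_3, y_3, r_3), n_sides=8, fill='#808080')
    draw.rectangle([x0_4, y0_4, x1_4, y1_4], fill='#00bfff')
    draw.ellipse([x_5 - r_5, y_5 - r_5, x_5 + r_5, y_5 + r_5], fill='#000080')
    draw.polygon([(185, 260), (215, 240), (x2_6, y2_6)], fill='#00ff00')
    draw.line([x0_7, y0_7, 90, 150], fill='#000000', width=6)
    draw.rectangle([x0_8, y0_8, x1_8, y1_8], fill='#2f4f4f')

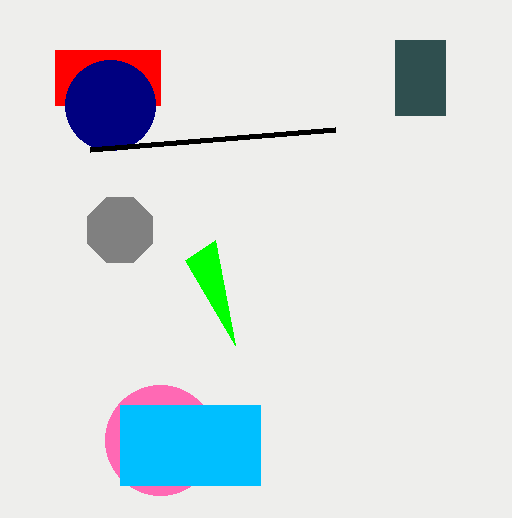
x_1 = 160
y_1 = 440
r_1 = 55
x0_2 = 55
y0_2 = 50
x1_2 = 160
y1_2 = 105
x_3 = 120
y_3 = 230
r_3 = 35
x0_4 = 120
y0_4 = 405
x1_4 = 260
y1_4 = 485
x_5 = 110
y_5 = 105
r_5 = 45
x2_6 = 235
y2_6 = 345
x0_7 = 335
y0_7 = 130
x0_8 = 395
y0_8 = 40
x1_8 = 445
y1_8 = 115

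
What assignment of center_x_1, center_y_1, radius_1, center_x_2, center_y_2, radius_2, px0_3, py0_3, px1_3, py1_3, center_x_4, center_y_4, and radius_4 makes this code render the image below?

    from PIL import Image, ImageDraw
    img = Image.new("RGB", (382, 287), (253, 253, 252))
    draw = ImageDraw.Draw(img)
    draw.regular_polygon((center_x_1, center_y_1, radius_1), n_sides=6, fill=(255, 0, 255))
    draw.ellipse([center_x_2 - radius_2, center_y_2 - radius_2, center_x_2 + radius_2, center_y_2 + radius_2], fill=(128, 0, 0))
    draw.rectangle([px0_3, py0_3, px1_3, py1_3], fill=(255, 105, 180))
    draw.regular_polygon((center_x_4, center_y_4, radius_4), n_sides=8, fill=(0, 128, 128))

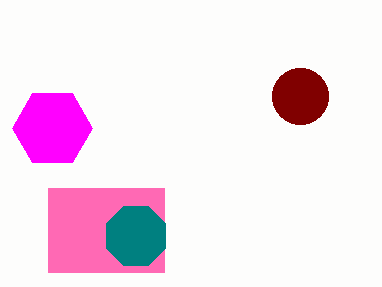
center_x_1 = 52; center_y_1 = 128; radius_1 = 40; center_x_2 = 300; center_y_2 = 96; radius_2 = 28; px0_3 = 48; py0_3 = 188; px1_3 = 164; py1_3 = 272; center_x_4 = 136; center_y_4 = 236; radius_4 = 32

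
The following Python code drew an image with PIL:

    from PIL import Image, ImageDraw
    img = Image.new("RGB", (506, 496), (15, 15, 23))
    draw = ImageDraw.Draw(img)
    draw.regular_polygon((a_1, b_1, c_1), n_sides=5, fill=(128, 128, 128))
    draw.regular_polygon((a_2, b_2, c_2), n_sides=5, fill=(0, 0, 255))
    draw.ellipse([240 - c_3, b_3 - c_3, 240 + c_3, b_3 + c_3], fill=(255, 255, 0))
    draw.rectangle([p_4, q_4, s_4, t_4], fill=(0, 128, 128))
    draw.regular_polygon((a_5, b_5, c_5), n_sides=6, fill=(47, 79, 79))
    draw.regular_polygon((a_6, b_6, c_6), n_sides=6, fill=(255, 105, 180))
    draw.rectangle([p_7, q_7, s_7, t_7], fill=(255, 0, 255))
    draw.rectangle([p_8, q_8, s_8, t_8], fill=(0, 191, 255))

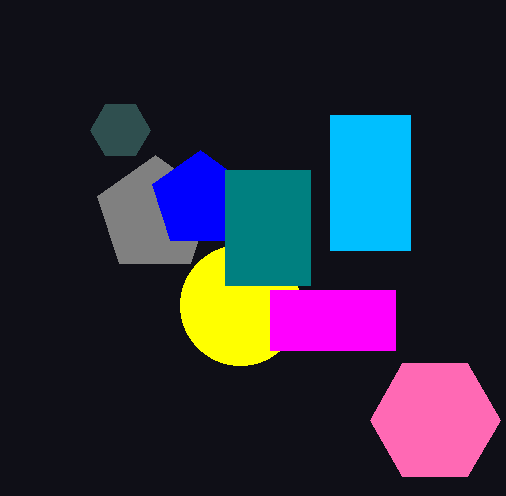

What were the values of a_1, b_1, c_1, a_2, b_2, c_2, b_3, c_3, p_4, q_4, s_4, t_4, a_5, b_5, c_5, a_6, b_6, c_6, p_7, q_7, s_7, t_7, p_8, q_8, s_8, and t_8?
a_1 = 155
b_1 = 215
c_1 = 60
a_2 = 200
b_2 = 200
c_2 = 50
b_3 = 305
c_3 = 60
p_4 = 225
q_4 = 170
s_4 = 310
t_4 = 285
a_5 = 120
b_5 = 130
c_5 = 30
a_6 = 435
b_6 = 420
c_6 = 65
p_7 = 270
q_7 = 290
s_7 = 395
t_7 = 350
p_8 = 330
q_8 = 115
s_8 = 410
t_8 = 250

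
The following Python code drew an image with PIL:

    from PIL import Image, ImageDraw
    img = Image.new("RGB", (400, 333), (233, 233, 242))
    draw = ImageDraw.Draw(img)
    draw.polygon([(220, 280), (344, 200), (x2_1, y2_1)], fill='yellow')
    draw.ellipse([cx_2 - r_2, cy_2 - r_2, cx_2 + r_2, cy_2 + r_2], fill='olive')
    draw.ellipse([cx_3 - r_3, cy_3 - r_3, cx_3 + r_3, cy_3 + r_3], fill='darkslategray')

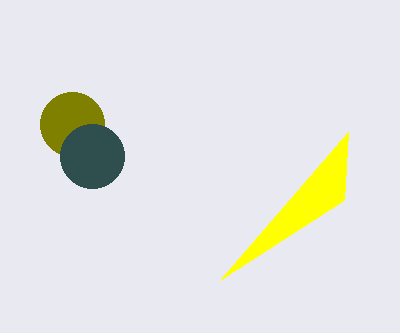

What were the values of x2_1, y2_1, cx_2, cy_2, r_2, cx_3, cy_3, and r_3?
x2_1 = 348
y2_1 = 132
cx_2 = 72
cy_2 = 124
r_2 = 32
cx_3 = 92
cy_3 = 156
r_3 = 32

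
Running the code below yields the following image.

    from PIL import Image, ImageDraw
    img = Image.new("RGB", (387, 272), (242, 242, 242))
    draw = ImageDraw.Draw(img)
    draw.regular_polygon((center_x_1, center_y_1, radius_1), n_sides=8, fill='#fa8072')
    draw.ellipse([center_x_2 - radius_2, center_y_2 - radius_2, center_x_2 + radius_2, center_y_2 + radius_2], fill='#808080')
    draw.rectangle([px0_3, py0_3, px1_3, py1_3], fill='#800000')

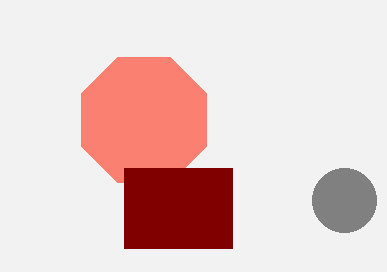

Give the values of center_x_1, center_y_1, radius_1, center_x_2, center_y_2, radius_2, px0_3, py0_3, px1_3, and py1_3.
center_x_1 = 144, center_y_1 = 120, radius_1 = 68, center_x_2 = 344, center_y_2 = 200, radius_2 = 32, px0_3 = 124, py0_3 = 168, px1_3 = 232, py1_3 = 248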